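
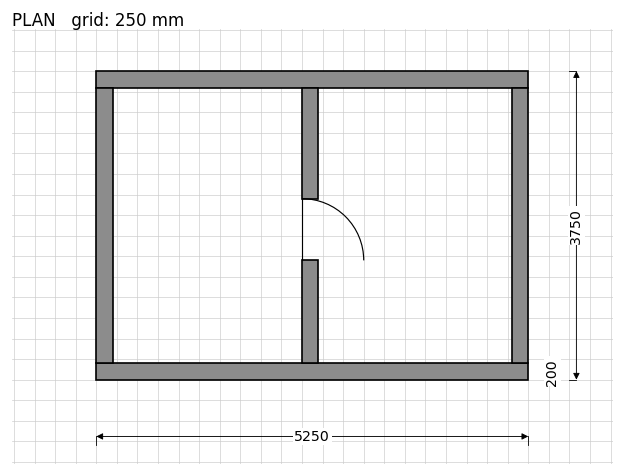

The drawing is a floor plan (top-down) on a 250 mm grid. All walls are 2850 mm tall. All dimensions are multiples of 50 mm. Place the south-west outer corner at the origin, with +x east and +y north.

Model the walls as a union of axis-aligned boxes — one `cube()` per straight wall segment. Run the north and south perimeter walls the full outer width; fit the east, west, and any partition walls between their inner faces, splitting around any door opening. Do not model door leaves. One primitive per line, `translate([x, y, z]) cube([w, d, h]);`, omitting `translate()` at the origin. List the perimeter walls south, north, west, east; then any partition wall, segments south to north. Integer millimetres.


cube([5250, 200, 2850]);
translate([0, 3550, 0]) cube([5250, 200, 2850]);
translate([0, 200, 0]) cube([200, 3350, 2850]);
translate([5050, 200, 0]) cube([200, 3350, 2850]);
translate([2500, 200, 0]) cube([200, 1250, 2850]);
translate([2500, 2200, 0]) cube([200, 1350, 2850]);


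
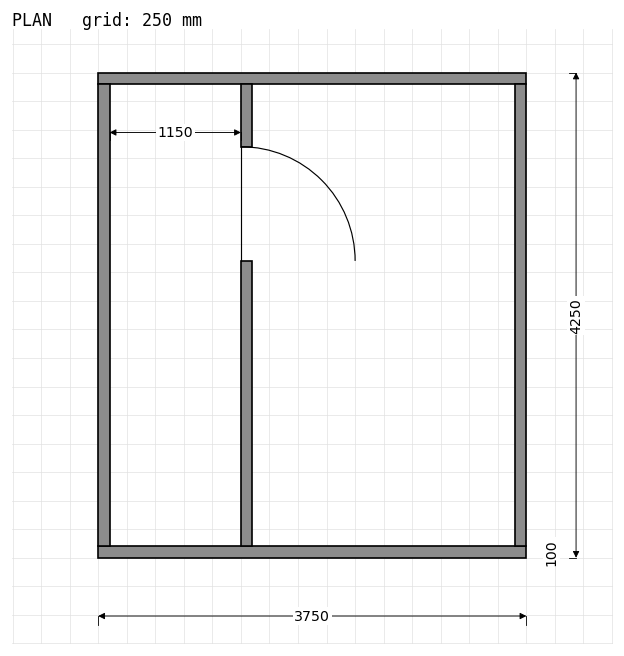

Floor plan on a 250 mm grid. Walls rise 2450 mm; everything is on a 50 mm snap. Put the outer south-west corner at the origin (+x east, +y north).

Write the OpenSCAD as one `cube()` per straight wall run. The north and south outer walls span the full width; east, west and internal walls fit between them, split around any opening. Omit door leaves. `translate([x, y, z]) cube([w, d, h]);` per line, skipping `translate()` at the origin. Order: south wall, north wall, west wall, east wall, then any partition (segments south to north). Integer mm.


cube([3750, 100, 2450]);
translate([0, 4150, 0]) cube([3750, 100, 2450]);
translate([0, 100, 0]) cube([100, 4050, 2450]);
translate([3650, 100, 0]) cube([100, 4050, 2450]);
translate([1250, 100, 0]) cube([100, 2500, 2450]);
translate([1250, 3600, 0]) cube([100, 550, 2450]);


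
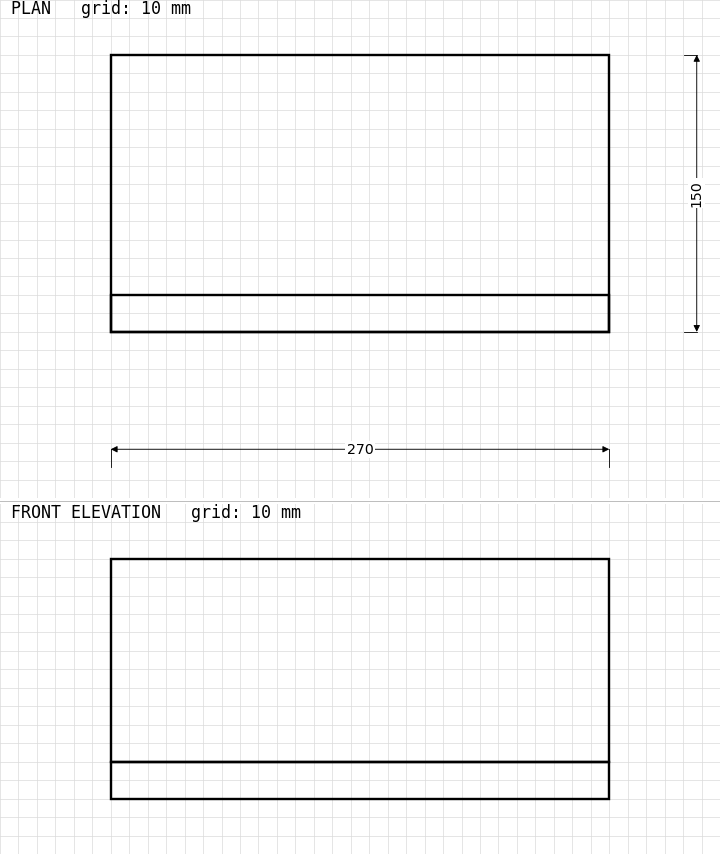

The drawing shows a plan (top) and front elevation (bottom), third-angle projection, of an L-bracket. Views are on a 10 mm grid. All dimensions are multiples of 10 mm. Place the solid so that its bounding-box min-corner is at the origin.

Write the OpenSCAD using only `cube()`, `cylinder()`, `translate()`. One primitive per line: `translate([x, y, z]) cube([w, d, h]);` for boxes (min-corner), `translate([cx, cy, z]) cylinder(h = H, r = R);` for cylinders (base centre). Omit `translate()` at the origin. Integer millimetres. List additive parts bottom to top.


cube([270, 150, 20]);
translate([0, 0, 20]) cube([270, 20, 110]);


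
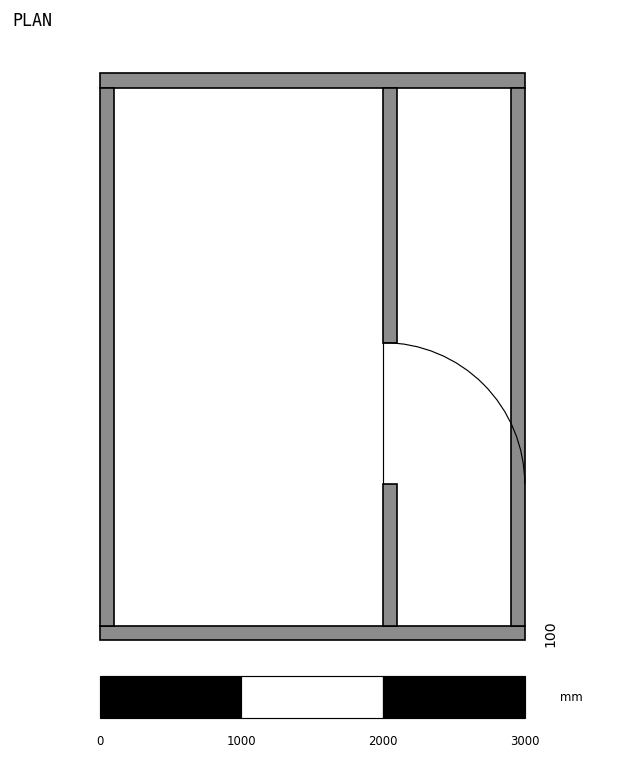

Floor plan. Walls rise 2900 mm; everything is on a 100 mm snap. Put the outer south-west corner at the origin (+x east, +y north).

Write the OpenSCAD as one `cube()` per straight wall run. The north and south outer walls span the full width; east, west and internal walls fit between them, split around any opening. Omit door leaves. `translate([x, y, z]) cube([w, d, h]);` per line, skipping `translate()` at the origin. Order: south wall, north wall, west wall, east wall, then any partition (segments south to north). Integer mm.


cube([3000, 100, 2900]);
translate([0, 3900, 0]) cube([3000, 100, 2900]);
translate([0, 100, 0]) cube([100, 3800, 2900]);
translate([2900, 100, 0]) cube([100, 3800, 2900]);
translate([2000, 100, 0]) cube([100, 1000, 2900]);
translate([2000, 2100, 0]) cube([100, 1800, 2900]);


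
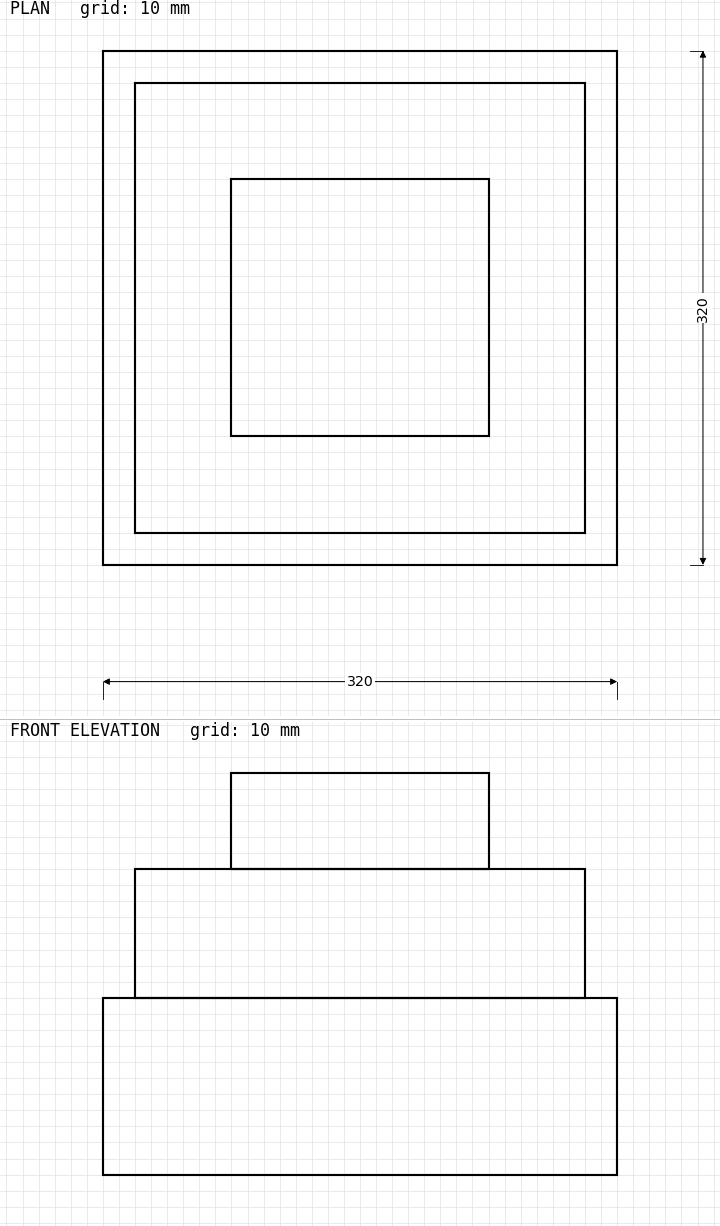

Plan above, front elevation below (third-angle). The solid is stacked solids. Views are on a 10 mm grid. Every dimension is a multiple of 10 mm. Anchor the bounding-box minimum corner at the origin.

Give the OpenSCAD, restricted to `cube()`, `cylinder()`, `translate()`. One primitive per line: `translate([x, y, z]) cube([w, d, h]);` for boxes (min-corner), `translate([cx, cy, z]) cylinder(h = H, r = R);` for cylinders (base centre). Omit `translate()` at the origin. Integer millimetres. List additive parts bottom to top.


cube([320, 320, 110]);
translate([20, 20, 110]) cube([280, 280, 80]);
translate([80, 80, 190]) cube([160, 160, 60]);


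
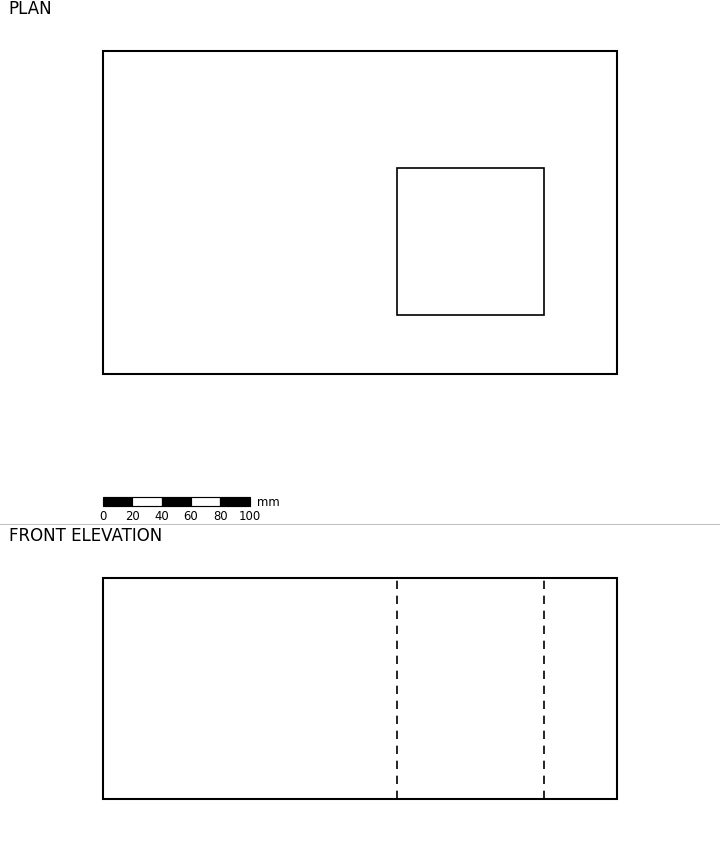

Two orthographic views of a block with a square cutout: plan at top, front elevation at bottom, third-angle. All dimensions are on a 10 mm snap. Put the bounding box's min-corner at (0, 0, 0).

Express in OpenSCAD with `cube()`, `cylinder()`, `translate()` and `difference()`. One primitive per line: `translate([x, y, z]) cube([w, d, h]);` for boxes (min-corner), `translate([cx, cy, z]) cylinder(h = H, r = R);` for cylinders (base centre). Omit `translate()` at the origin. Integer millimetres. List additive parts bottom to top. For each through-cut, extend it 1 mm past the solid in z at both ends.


difference() {
  cube([350, 220, 150]);
  translate([200, 40, -1]) cube([100, 100, 152]);
}


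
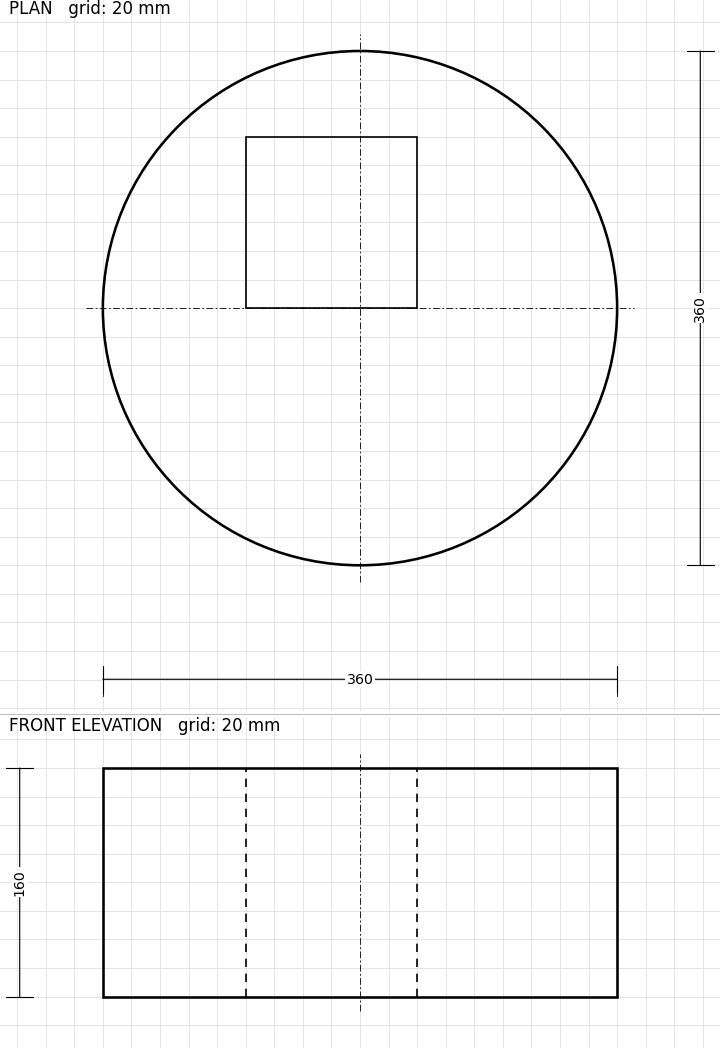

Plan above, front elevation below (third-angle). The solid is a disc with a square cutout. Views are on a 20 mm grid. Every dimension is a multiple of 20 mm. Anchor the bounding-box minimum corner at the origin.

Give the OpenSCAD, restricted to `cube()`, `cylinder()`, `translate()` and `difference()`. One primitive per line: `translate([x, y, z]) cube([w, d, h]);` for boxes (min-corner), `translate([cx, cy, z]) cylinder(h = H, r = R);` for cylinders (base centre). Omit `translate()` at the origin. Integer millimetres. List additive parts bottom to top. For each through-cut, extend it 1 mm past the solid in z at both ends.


difference() {
  translate([180, 180, 0]) cylinder(h = 160, r = 180);
  translate([100, 180, -1]) cube([120, 120, 162]);
}


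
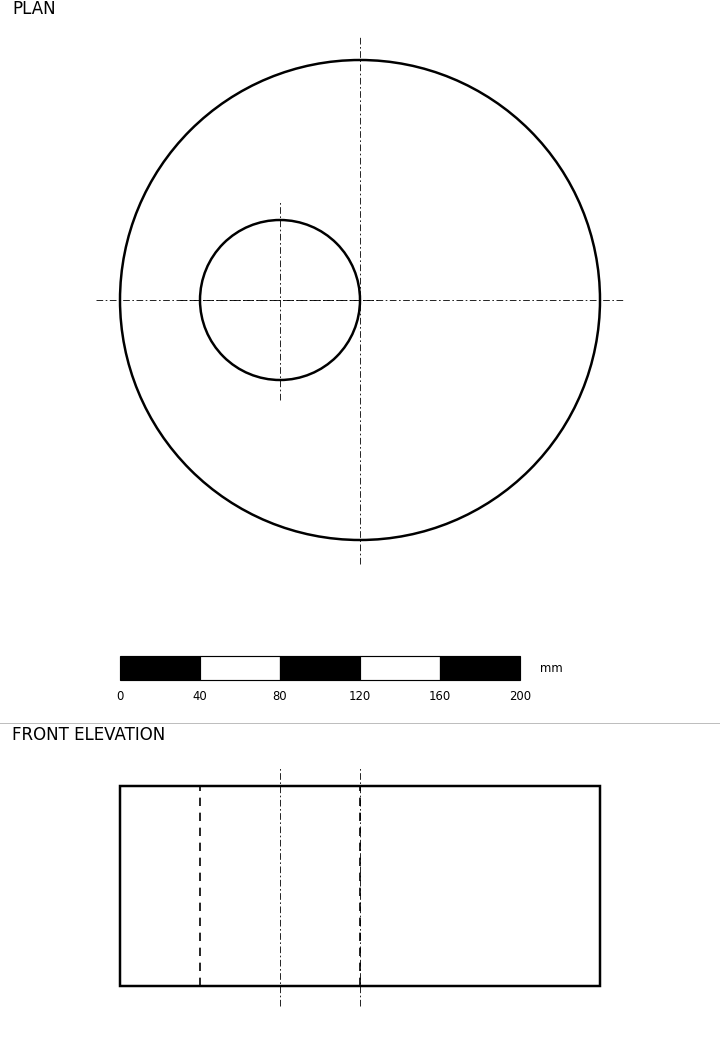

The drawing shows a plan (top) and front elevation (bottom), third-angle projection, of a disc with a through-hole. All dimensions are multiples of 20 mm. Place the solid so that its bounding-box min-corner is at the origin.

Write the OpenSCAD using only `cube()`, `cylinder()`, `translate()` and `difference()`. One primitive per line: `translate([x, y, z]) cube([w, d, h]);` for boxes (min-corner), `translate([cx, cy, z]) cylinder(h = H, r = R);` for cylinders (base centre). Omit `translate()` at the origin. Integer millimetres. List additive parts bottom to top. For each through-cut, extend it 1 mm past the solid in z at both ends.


difference() {
  translate([120, 120, 0]) cylinder(h = 100, r = 120);
  translate([80, 120, -1]) cylinder(h = 102, r = 40);
}


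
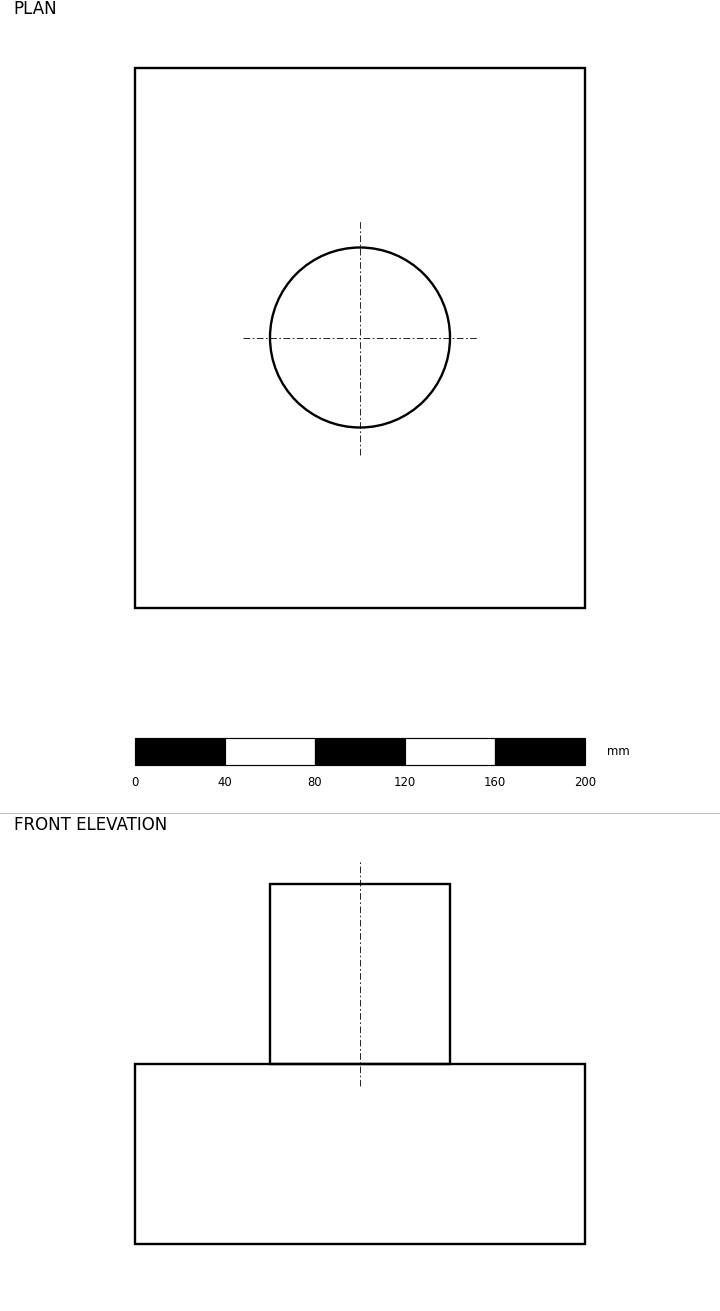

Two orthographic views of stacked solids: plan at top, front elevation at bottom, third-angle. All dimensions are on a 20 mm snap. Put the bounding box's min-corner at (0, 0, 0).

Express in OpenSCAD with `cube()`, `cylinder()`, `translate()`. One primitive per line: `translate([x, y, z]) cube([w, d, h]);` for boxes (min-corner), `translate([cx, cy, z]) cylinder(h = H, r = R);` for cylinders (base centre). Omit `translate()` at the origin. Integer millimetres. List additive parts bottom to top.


cube([200, 240, 80]);
translate([100, 120, 80]) cylinder(h = 80, r = 40);


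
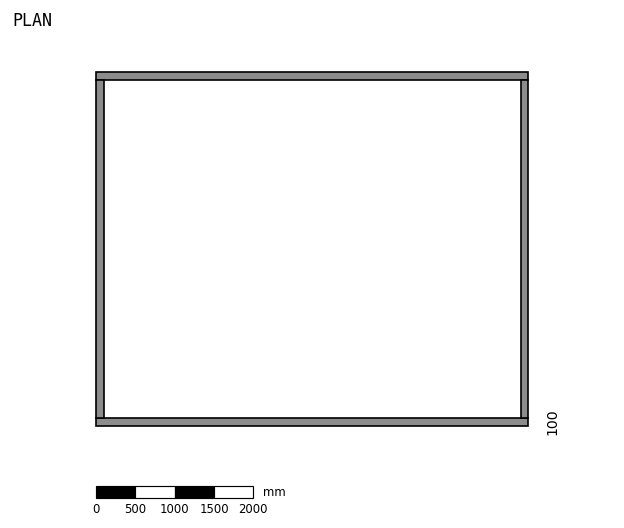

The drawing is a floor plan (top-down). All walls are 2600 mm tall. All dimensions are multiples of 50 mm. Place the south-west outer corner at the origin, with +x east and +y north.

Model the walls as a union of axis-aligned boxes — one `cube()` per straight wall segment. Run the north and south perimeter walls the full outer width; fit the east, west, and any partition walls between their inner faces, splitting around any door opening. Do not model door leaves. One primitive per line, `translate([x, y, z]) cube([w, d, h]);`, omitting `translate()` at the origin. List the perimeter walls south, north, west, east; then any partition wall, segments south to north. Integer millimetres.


cube([5500, 100, 2600]);
translate([0, 4400, 0]) cube([5500, 100, 2600]);
translate([0, 100, 0]) cube([100, 4300, 2600]);
translate([5400, 100, 0]) cube([100, 4300, 2600]);


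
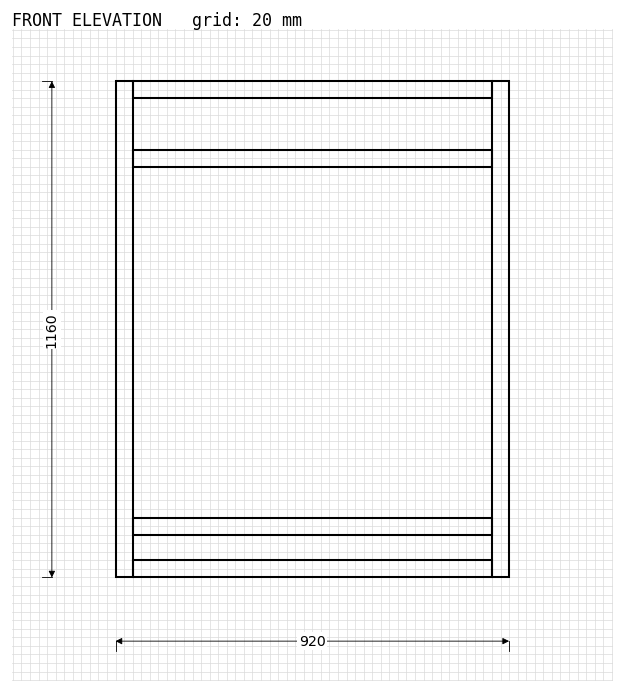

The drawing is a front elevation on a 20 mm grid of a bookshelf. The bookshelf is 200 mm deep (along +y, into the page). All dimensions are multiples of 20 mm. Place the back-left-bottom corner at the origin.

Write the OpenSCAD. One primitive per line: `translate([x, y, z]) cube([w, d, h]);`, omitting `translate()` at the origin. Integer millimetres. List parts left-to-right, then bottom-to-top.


cube([40, 200, 1160]);
translate([40, 0, 0]) cube([840, 200, 40]);
translate([40, 0, 100]) cube([840, 200, 40]);
translate([40, 0, 960]) cube([840, 200, 40]);
translate([40, 0, 1120]) cube([840, 200, 40]);
translate([880, 0, 0]) cube([40, 200, 1160]);


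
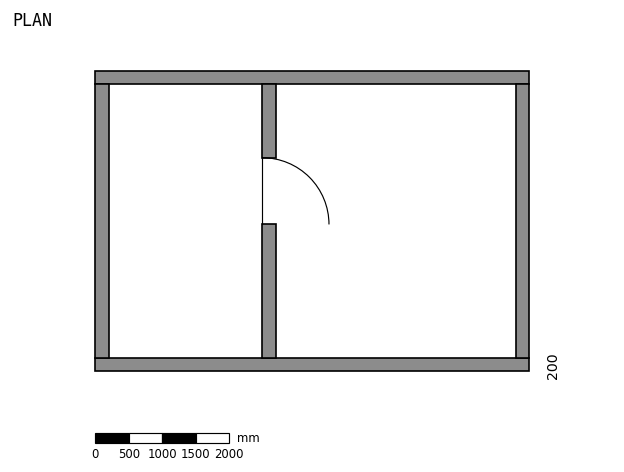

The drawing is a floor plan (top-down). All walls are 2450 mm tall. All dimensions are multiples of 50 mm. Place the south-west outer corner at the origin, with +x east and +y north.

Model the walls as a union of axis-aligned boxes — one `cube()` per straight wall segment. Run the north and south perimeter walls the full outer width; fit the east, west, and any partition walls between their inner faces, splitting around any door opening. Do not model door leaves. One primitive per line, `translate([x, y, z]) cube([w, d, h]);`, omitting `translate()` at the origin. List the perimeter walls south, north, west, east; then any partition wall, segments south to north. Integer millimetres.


cube([6500, 200, 2450]);
translate([0, 4300, 0]) cube([6500, 200, 2450]);
translate([0, 200, 0]) cube([200, 4100, 2450]);
translate([6300, 200, 0]) cube([200, 4100, 2450]);
translate([2500, 200, 0]) cube([200, 2000, 2450]);
translate([2500, 3200, 0]) cube([200, 1100, 2450]);


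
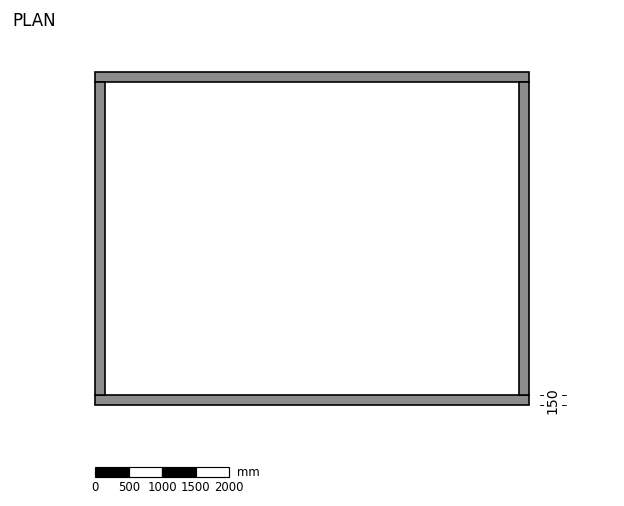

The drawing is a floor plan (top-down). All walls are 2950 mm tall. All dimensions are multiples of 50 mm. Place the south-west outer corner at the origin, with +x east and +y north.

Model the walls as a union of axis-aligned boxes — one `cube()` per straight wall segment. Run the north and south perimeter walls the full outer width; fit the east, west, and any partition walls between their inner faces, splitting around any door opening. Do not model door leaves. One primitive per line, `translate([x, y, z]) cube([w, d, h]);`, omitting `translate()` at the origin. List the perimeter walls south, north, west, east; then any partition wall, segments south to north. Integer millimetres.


cube([6500, 150, 2950]);
translate([0, 4850, 0]) cube([6500, 150, 2950]);
translate([0, 150, 0]) cube([150, 4700, 2950]);
translate([6350, 150, 0]) cube([150, 4700, 2950]);


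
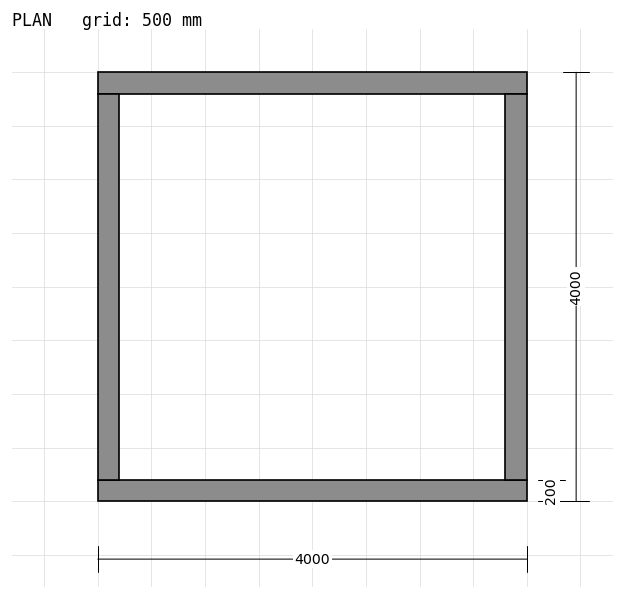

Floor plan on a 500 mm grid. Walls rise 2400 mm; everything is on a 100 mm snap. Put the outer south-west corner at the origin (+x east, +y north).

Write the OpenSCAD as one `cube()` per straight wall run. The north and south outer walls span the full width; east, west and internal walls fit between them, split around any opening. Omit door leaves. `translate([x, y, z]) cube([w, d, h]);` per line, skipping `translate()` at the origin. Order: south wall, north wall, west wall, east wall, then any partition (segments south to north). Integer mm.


cube([4000, 200, 2400]);
translate([0, 3800, 0]) cube([4000, 200, 2400]);
translate([0, 200, 0]) cube([200, 3600, 2400]);
translate([3800, 200, 0]) cube([200, 3600, 2400]);


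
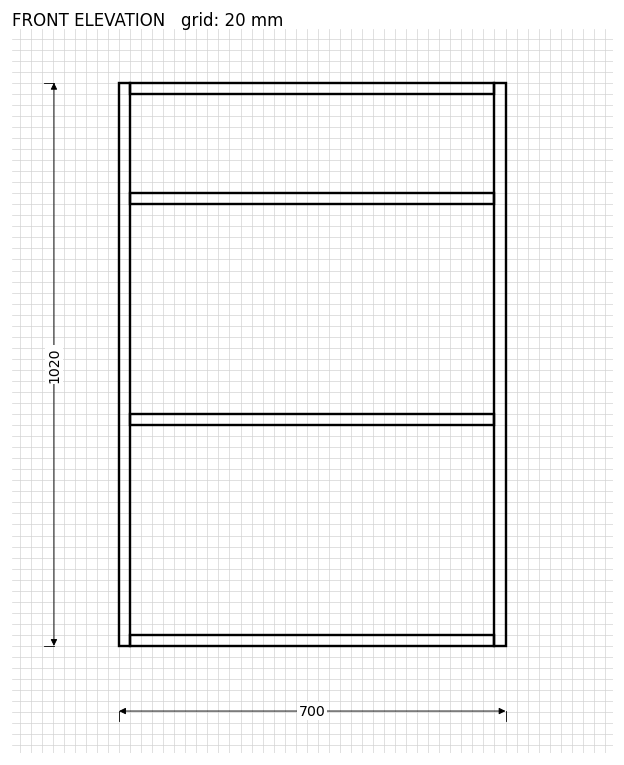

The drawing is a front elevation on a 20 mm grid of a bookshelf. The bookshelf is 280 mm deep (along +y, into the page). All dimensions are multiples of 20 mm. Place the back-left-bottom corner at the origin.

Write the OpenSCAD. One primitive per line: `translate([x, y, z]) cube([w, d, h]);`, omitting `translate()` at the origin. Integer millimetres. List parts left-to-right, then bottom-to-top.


cube([20, 280, 1020]);
translate([20, 0, 0]) cube([660, 280, 20]);
translate([20, 0, 400]) cube([660, 280, 20]);
translate([20, 0, 800]) cube([660, 280, 20]);
translate([20, 0, 1000]) cube([660, 280, 20]);
translate([680, 0, 0]) cube([20, 280, 1020]);


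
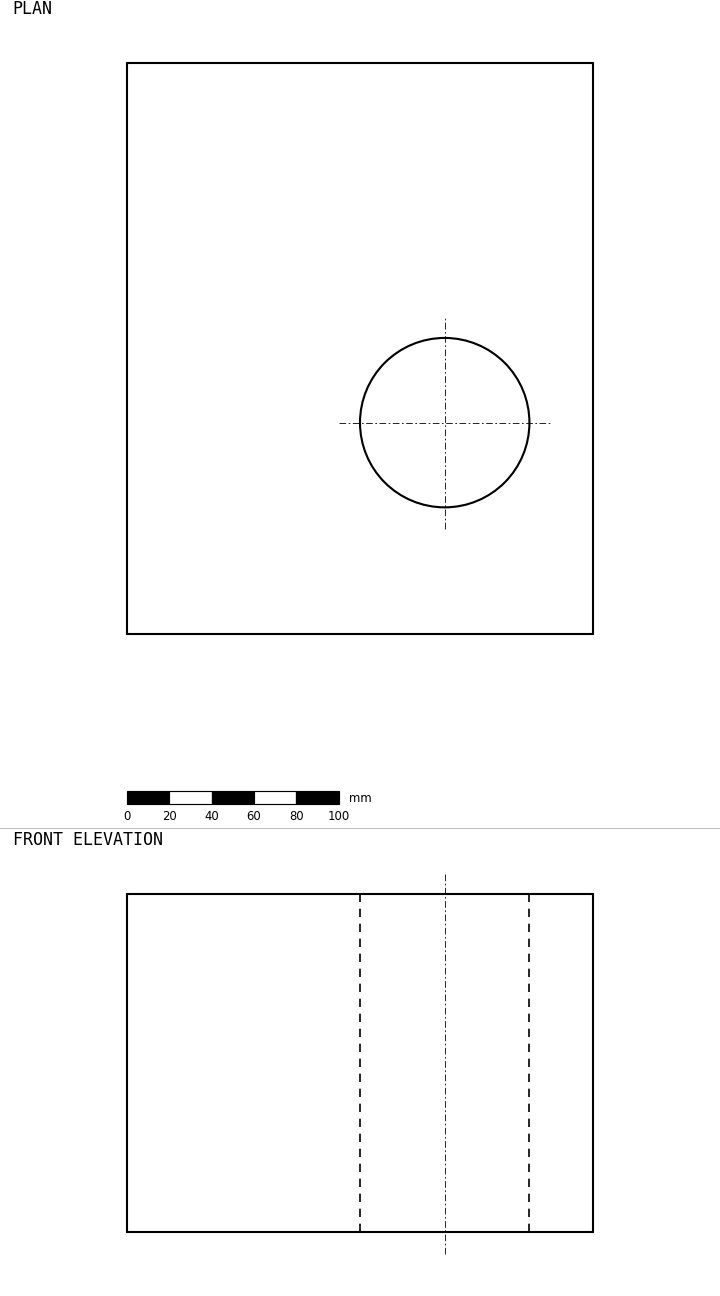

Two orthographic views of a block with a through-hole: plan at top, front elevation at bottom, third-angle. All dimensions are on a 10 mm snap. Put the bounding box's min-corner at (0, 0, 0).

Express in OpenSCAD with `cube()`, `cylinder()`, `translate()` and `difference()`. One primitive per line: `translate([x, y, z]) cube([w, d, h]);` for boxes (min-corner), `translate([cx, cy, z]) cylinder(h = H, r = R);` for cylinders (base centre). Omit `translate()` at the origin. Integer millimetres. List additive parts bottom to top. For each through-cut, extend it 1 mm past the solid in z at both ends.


difference() {
  cube([220, 270, 160]);
  translate([150, 100, -1]) cylinder(h = 162, r = 40);
}


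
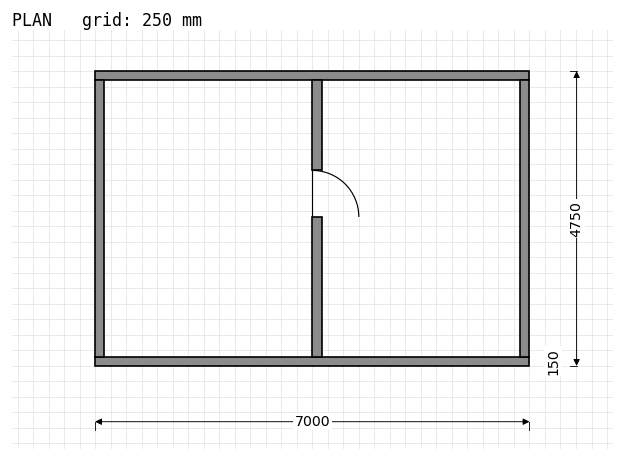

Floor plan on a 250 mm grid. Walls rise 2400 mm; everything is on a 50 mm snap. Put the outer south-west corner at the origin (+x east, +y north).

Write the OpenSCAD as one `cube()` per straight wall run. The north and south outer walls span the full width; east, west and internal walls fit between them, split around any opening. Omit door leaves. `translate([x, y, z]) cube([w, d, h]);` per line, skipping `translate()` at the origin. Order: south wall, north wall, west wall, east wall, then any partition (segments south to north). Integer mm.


cube([7000, 150, 2400]);
translate([0, 4600, 0]) cube([7000, 150, 2400]);
translate([0, 150, 0]) cube([150, 4450, 2400]);
translate([6850, 150, 0]) cube([150, 4450, 2400]);
translate([3500, 150, 0]) cube([150, 2250, 2400]);
translate([3500, 3150, 0]) cube([150, 1450, 2400]);


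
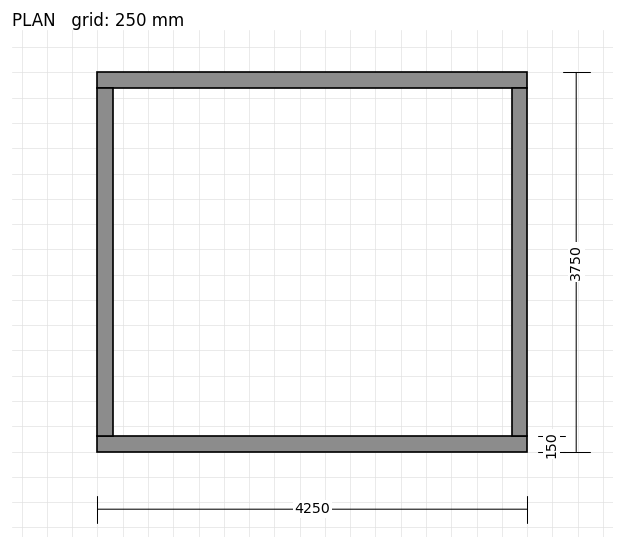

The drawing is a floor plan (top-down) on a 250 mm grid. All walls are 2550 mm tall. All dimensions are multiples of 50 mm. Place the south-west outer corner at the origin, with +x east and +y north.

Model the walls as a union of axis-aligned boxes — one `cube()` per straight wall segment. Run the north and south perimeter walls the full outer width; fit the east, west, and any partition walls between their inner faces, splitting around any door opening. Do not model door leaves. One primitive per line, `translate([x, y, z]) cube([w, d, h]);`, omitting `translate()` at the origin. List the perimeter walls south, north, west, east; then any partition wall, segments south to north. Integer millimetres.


cube([4250, 150, 2550]);
translate([0, 3600, 0]) cube([4250, 150, 2550]);
translate([0, 150, 0]) cube([150, 3450, 2550]);
translate([4100, 150, 0]) cube([150, 3450, 2550]);


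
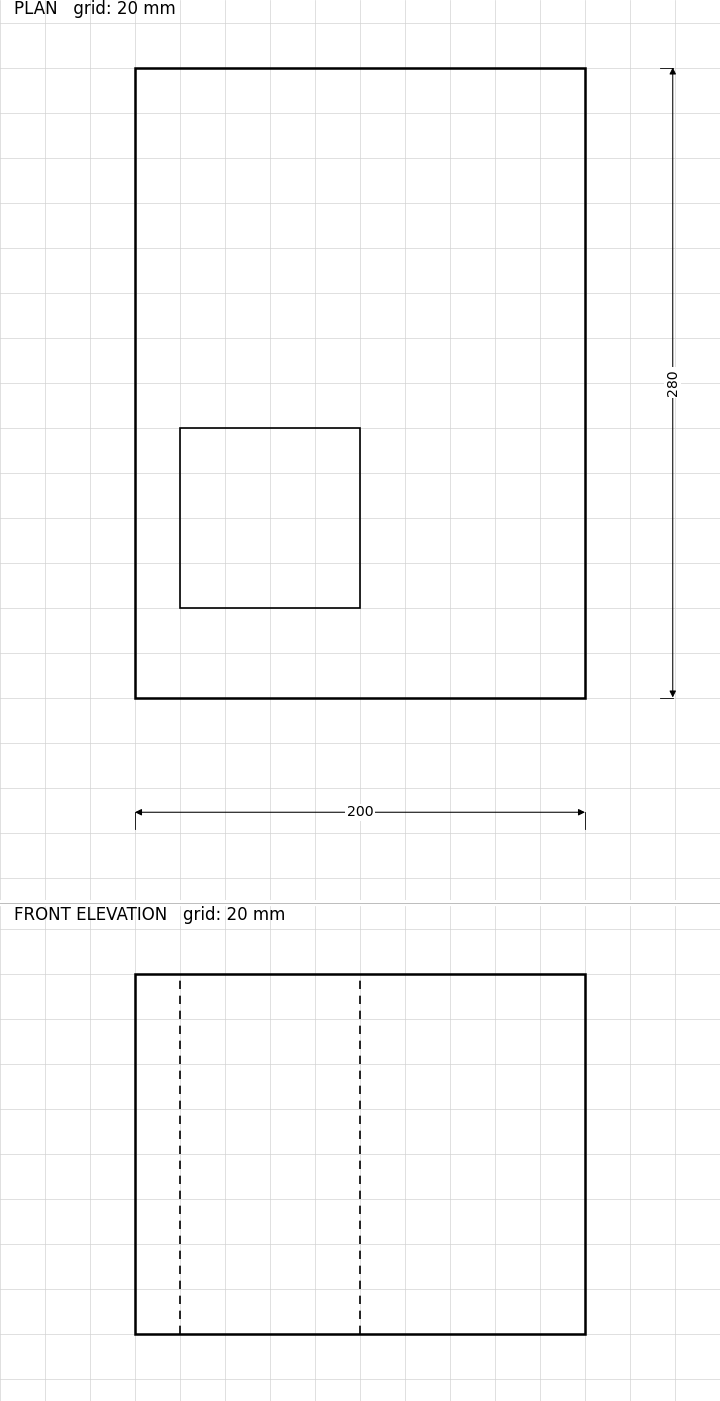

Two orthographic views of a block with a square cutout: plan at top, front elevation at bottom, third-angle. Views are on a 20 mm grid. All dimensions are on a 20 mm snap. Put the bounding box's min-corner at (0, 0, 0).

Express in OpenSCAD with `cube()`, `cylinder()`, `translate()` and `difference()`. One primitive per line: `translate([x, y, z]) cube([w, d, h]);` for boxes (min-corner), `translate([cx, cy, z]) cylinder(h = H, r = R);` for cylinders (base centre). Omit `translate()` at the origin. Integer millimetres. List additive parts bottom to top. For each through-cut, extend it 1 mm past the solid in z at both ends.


difference() {
  cube([200, 280, 160]);
  translate([20, 40, -1]) cube([80, 80, 162]);
}


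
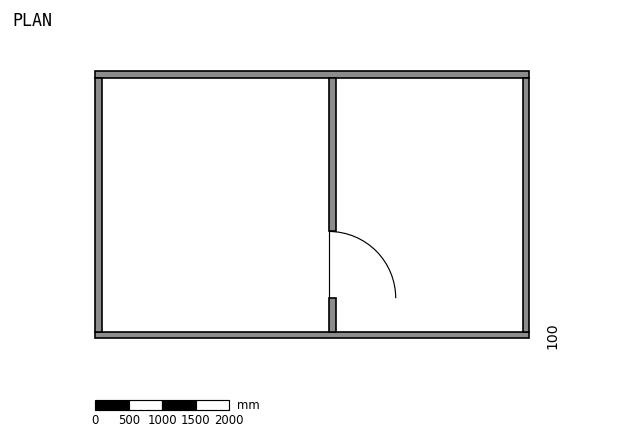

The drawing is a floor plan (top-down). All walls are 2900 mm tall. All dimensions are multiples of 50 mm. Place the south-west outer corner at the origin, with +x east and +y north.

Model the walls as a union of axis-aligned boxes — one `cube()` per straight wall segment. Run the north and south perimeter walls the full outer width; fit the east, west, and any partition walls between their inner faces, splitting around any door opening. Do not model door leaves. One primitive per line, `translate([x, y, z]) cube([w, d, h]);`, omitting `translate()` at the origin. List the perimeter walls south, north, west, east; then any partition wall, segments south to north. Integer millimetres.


cube([6500, 100, 2900]);
translate([0, 3900, 0]) cube([6500, 100, 2900]);
translate([0, 100, 0]) cube([100, 3800, 2900]);
translate([6400, 100, 0]) cube([100, 3800, 2900]);
translate([3500, 100, 0]) cube([100, 500, 2900]);
translate([3500, 1600, 0]) cube([100, 2300, 2900]);


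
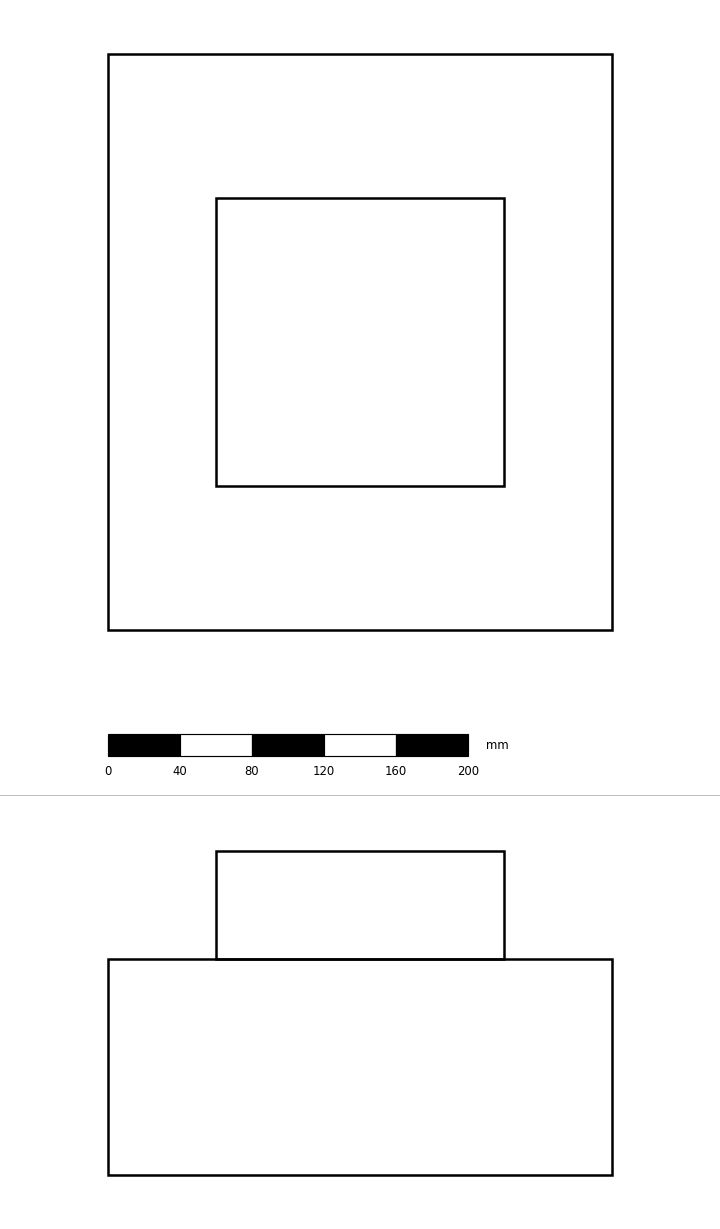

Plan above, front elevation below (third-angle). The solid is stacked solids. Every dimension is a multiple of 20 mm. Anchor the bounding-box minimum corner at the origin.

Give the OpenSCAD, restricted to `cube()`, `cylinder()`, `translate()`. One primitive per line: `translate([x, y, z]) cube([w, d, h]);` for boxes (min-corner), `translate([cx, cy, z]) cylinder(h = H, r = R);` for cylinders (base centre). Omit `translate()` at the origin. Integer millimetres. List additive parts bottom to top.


cube([280, 320, 120]);
translate([60, 80, 120]) cube([160, 160, 60]);


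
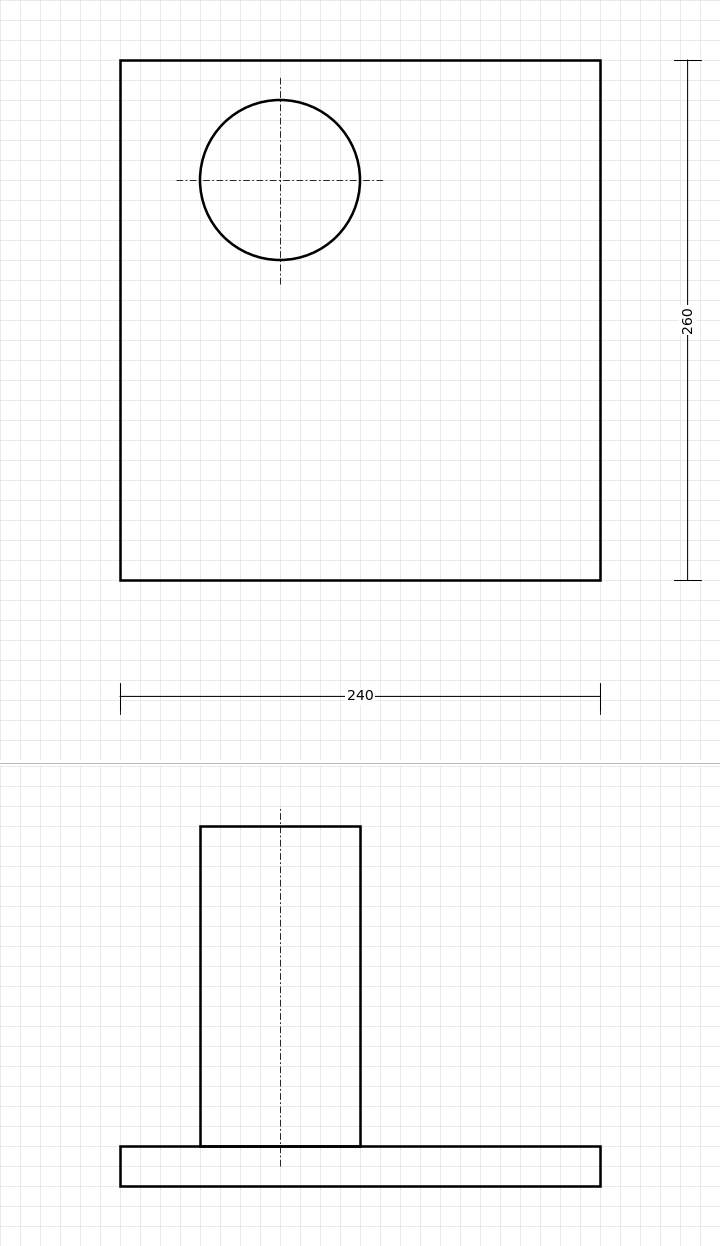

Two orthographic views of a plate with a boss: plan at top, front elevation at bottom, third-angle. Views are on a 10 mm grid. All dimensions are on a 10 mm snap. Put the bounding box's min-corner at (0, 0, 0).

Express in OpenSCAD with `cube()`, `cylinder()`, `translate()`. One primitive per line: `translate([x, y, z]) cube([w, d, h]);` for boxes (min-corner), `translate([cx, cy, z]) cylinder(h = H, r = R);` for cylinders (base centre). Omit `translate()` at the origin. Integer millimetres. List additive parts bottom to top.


cube([240, 260, 20]);
translate([80, 200, 20]) cylinder(h = 160, r = 40);


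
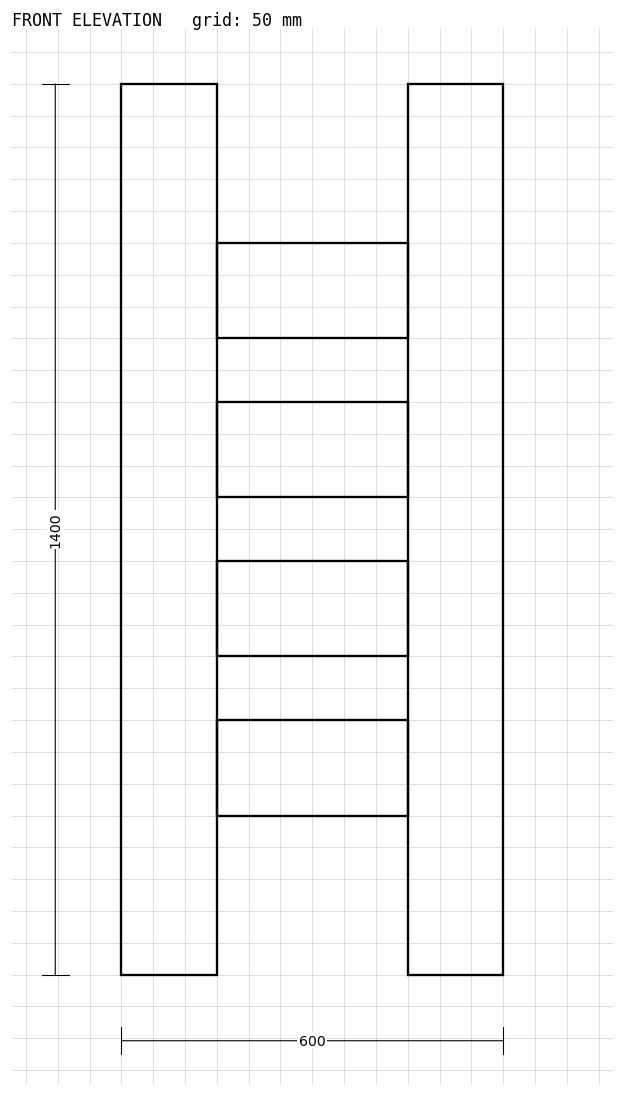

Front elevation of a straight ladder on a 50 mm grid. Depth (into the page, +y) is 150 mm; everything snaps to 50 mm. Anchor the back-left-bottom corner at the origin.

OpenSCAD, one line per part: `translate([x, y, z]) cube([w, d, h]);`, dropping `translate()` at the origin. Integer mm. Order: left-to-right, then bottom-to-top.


cube([150, 150, 1400]);
translate([150, 0, 250]) cube([300, 150, 150]);
translate([150, 0, 500]) cube([300, 150, 150]);
translate([150, 0, 750]) cube([300, 150, 150]);
translate([150, 0, 1000]) cube([300, 150, 150]);
translate([450, 0, 0]) cube([150, 150, 1400]);


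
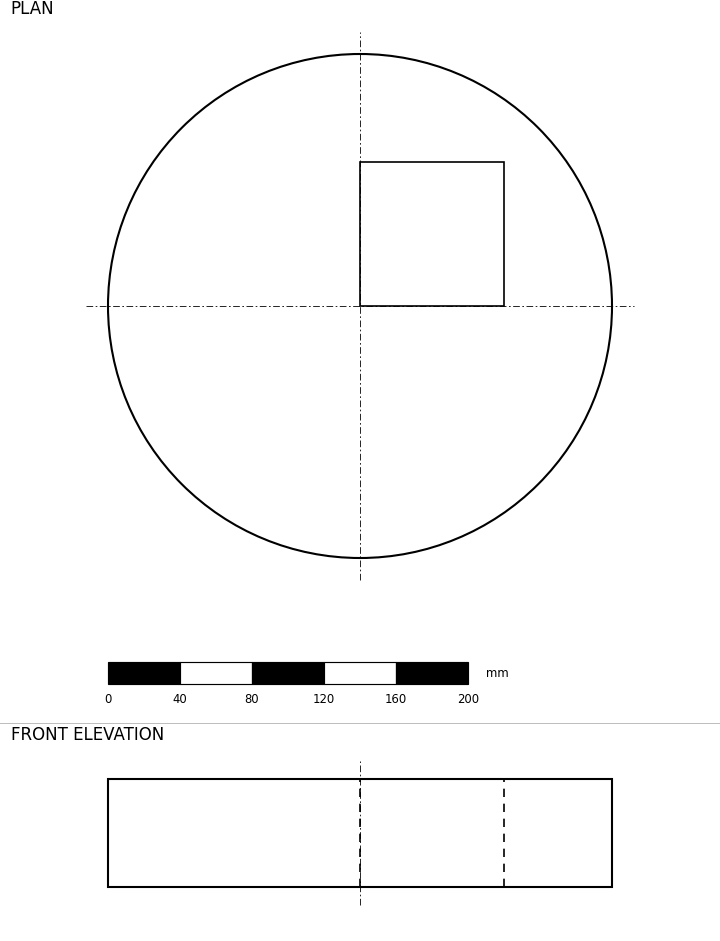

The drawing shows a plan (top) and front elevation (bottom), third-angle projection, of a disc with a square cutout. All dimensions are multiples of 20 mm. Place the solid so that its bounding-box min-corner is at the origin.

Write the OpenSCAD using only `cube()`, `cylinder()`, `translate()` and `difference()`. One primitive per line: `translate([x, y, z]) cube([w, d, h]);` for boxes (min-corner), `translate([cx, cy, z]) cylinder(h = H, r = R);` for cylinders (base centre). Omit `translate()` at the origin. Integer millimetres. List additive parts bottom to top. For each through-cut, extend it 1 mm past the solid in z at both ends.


difference() {
  translate([140, 140, 0]) cylinder(h = 60, r = 140);
  translate([140, 140, -1]) cube([80, 80, 62]);
}


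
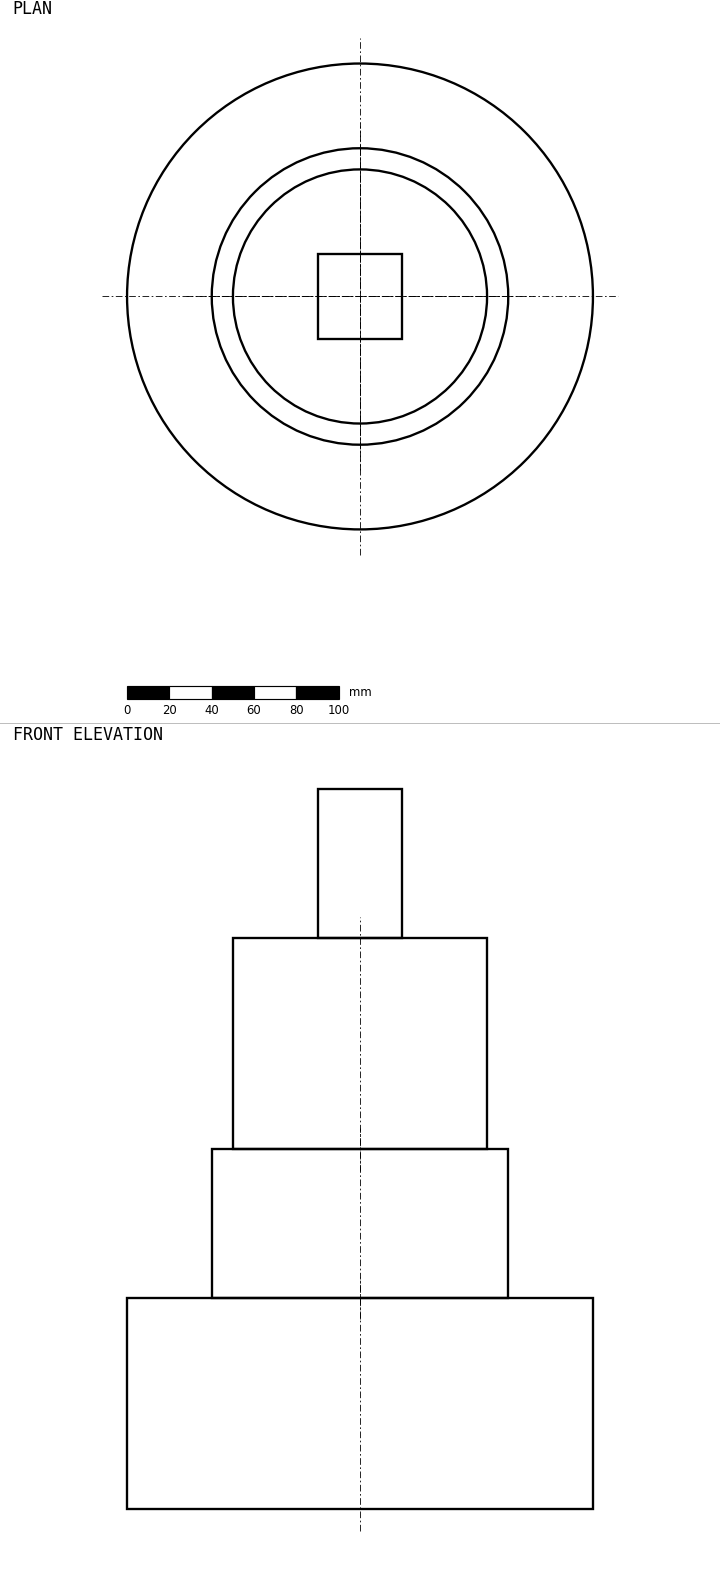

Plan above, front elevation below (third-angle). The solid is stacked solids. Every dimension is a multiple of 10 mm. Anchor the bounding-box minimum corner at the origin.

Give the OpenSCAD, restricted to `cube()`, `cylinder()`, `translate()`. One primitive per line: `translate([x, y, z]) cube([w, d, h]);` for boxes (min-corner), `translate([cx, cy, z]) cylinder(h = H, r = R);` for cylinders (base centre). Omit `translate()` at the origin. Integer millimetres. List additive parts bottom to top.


translate([110, 110, 0]) cylinder(h = 100, r = 110);
translate([110, 110, 100]) cylinder(h = 70, r = 70);
translate([110, 110, 170]) cylinder(h = 100, r = 60);
translate([90, 90, 270]) cube([40, 40, 70]);


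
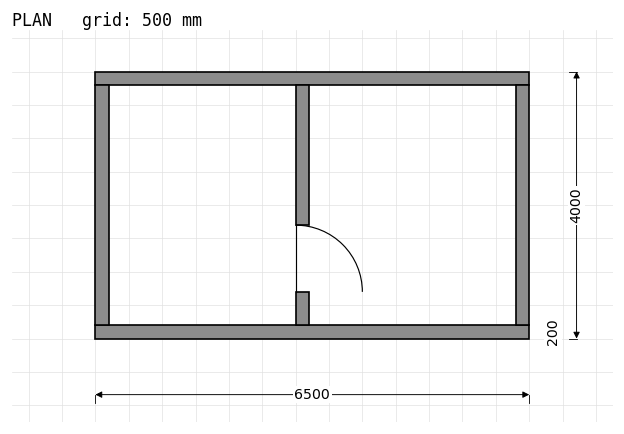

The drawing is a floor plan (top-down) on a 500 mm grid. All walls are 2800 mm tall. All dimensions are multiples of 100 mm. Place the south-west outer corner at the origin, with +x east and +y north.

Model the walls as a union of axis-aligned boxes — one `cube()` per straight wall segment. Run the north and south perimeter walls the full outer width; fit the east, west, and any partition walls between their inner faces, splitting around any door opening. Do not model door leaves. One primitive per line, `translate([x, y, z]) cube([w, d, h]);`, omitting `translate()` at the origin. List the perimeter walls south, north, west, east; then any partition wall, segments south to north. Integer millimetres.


cube([6500, 200, 2800]);
translate([0, 3800, 0]) cube([6500, 200, 2800]);
translate([0, 200, 0]) cube([200, 3600, 2800]);
translate([6300, 200, 0]) cube([200, 3600, 2800]);
translate([3000, 200, 0]) cube([200, 500, 2800]);
translate([3000, 1700, 0]) cube([200, 2100, 2800]);


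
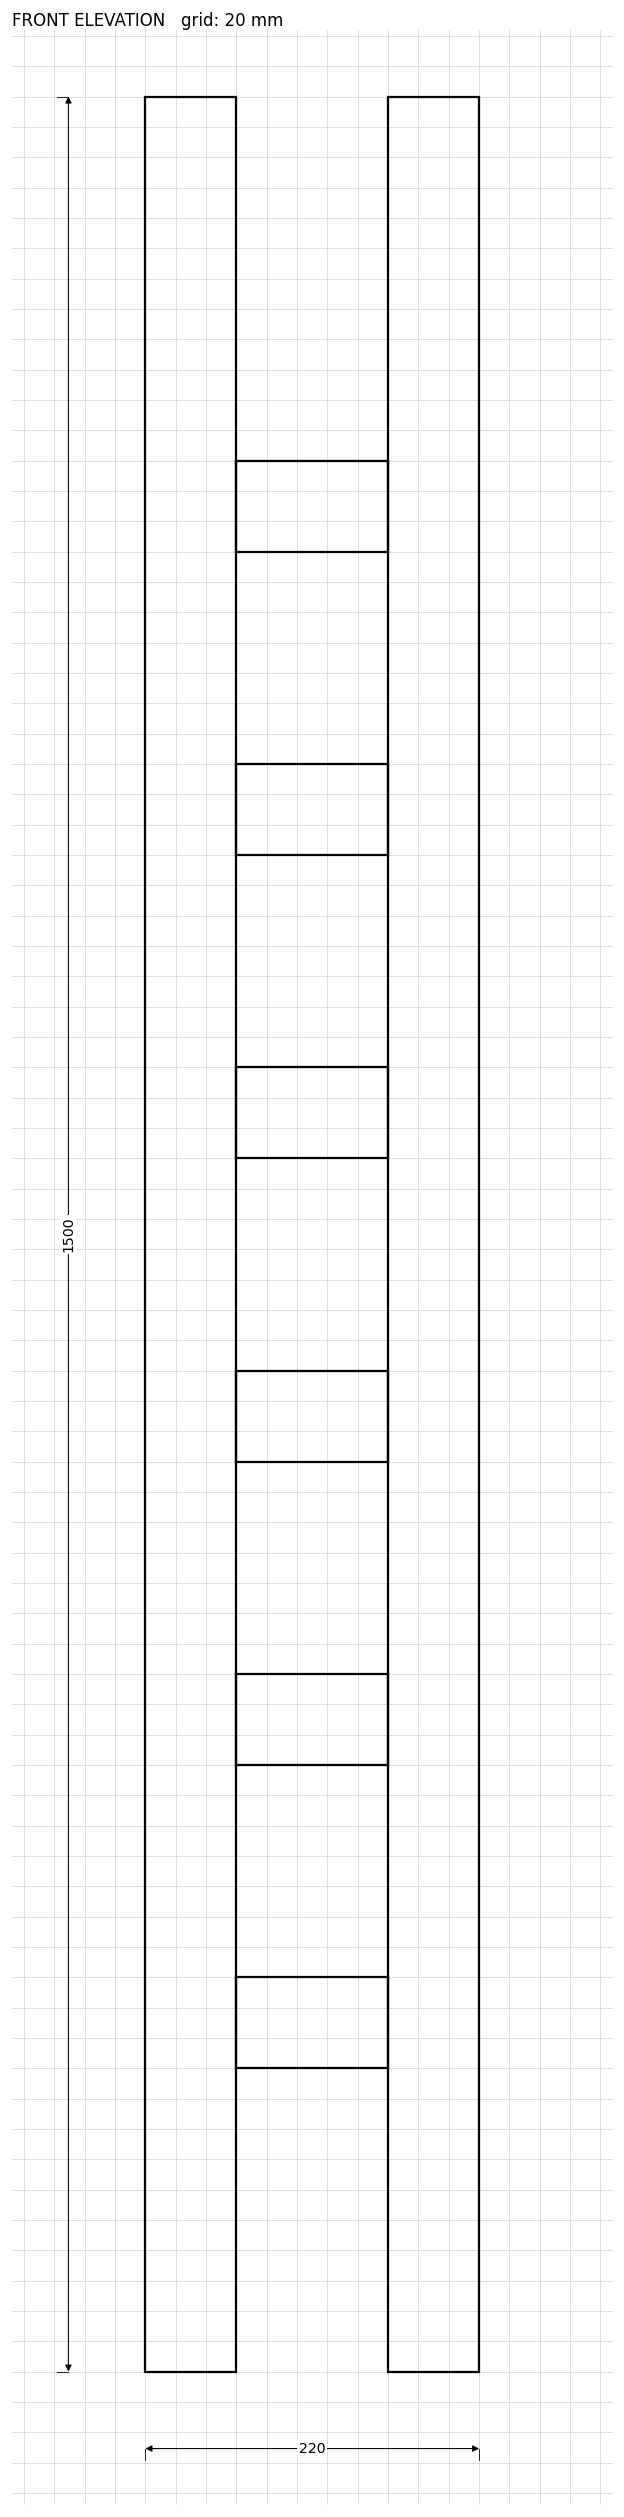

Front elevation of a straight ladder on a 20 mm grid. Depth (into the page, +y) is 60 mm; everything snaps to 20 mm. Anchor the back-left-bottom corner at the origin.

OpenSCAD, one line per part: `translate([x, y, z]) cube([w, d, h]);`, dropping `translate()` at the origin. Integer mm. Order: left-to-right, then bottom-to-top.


cube([60, 60, 1500]);
translate([60, 0, 200]) cube([100, 60, 60]);
translate([60, 0, 400]) cube([100, 60, 60]);
translate([60, 0, 600]) cube([100, 60, 60]);
translate([60, 0, 800]) cube([100, 60, 60]);
translate([60, 0, 1000]) cube([100, 60, 60]);
translate([60, 0, 1200]) cube([100, 60, 60]);
translate([160, 0, 0]) cube([60, 60, 1500]);


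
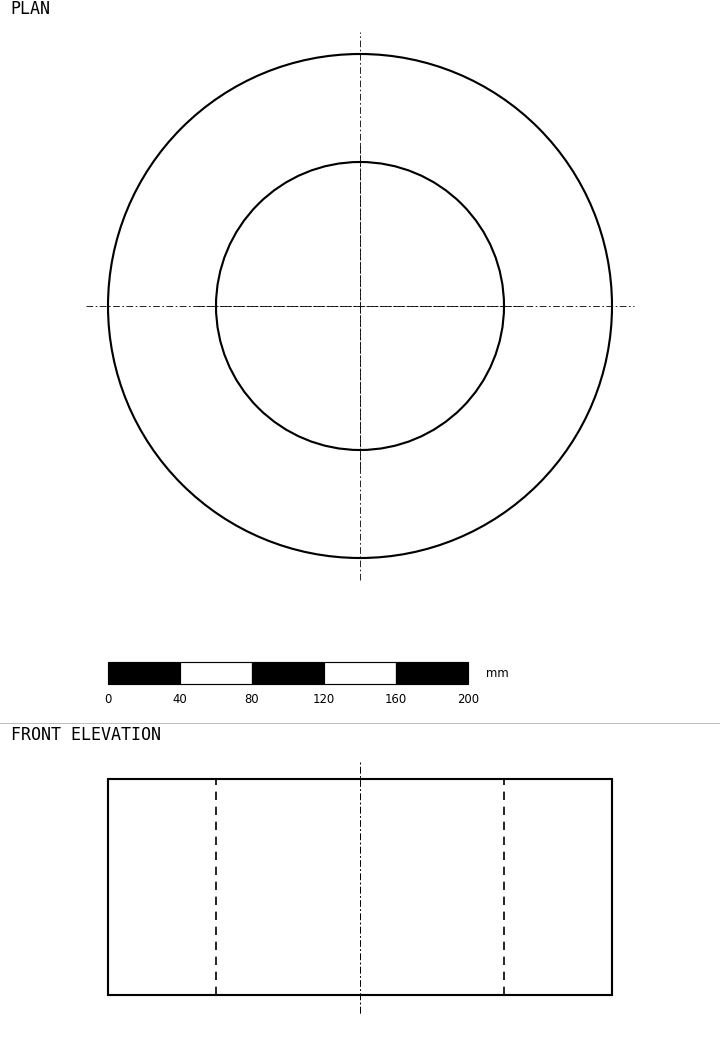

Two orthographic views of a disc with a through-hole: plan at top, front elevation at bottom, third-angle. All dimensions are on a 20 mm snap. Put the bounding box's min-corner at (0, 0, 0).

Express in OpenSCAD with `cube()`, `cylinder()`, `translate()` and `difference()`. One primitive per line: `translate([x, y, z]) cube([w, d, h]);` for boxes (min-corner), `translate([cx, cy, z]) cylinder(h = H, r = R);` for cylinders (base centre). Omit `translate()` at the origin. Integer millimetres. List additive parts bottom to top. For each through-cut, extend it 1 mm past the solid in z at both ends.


difference() {
  translate([140, 140, 0]) cylinder(h = 120, r = 140);
  translate([140, 140, -1]) cylinder(h = 122, r = 80);
}


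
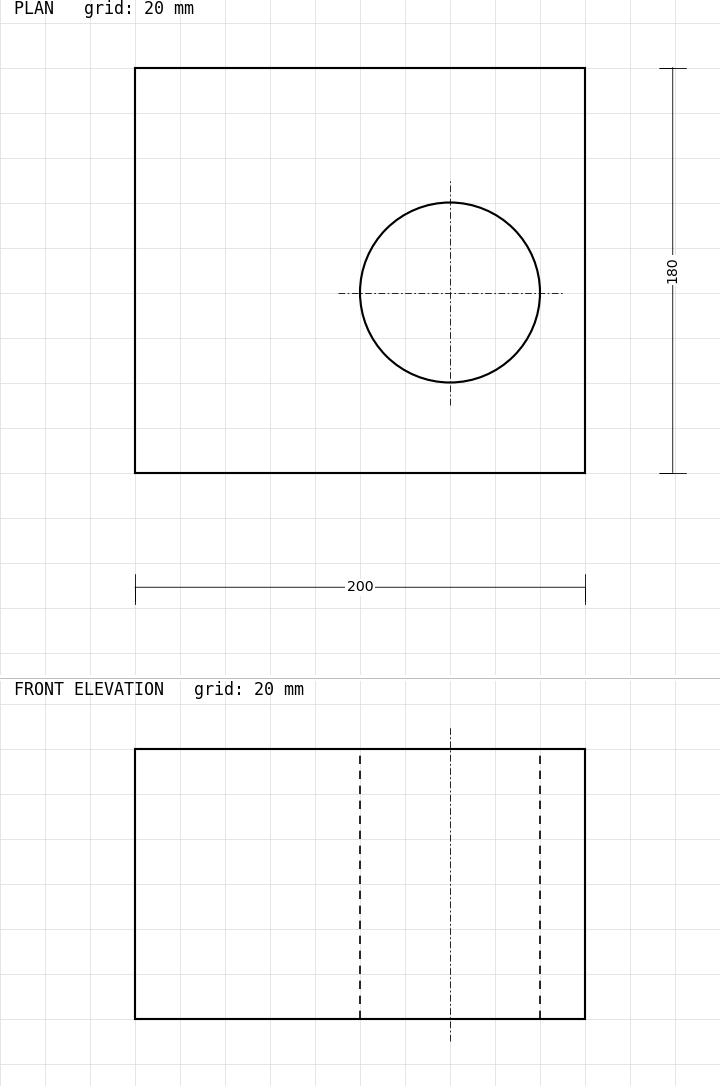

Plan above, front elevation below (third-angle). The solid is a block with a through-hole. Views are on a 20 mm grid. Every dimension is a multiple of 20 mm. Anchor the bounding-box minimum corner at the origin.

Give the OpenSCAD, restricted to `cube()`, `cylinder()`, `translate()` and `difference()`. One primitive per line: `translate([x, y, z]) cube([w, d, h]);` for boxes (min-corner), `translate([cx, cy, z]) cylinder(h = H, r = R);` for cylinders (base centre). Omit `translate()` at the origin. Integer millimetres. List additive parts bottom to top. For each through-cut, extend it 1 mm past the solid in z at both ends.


difference() {
  cube([200, 180, 120]);
  translate([140, 80, -1]) cylinder(h = 122, r = 40);
}


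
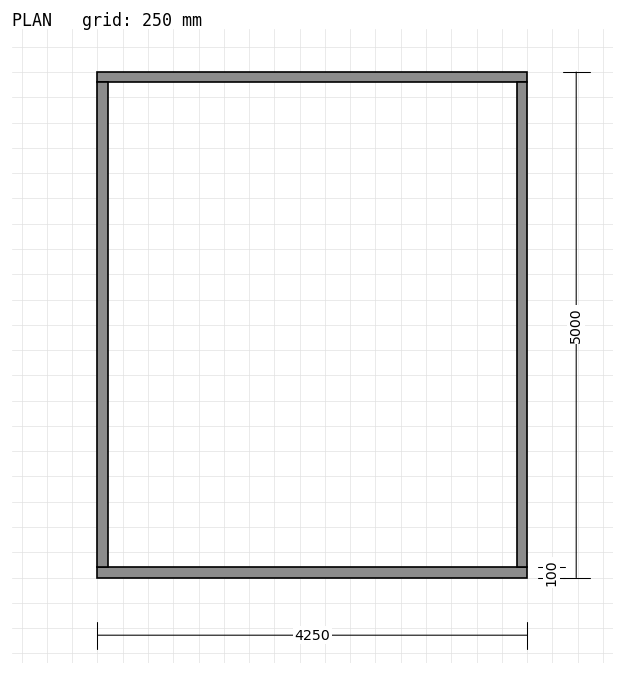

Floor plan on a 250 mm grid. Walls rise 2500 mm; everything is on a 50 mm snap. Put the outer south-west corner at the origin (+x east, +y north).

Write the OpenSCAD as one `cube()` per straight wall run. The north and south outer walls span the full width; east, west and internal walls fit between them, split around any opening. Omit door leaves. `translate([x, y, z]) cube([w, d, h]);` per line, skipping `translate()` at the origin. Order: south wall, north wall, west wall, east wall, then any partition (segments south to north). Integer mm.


cube([4250, 100, 2500]);
translate([0, 4900, 0]) cube([4250, 100, 2500]);
translate([0, 100, 0]) cube([100, 4800, 2500]);
translate([4150, 100, 0]) cube([100, 4800, 2500]);


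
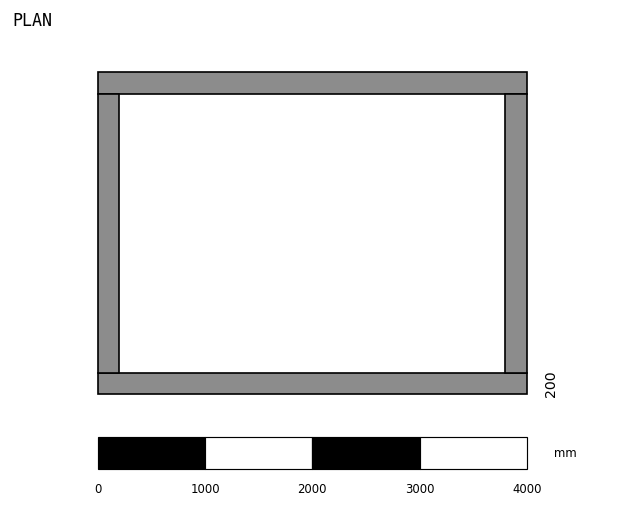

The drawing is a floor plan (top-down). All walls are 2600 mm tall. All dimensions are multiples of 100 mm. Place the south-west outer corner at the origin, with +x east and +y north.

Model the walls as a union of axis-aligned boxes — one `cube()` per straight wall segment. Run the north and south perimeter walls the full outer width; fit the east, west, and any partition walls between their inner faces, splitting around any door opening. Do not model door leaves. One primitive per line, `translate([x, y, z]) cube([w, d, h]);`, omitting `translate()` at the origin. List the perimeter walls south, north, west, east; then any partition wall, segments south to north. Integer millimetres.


cube([4000, 200, 2600]);
translate([0, 2800, 0]) cube([4000, 200, 2600]);
translate([0, 200, 0]) cube([200, 2600, 2600]);
translate([3800, 200, 0]) cube([200, 2600, 2600]);


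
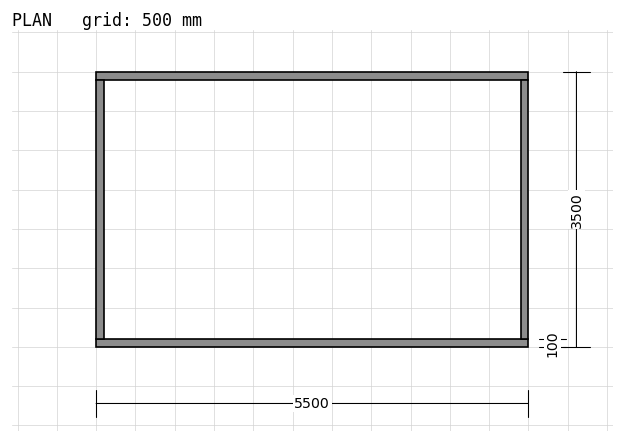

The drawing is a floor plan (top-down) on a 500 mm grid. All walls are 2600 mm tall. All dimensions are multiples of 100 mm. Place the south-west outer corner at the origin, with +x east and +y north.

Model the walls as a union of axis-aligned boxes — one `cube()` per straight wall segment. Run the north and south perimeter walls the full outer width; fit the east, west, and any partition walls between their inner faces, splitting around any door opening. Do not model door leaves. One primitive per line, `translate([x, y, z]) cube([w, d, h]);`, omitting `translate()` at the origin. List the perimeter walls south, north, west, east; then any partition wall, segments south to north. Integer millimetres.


cube([5500, 100, 2600]);
translate([0, 3400, 0]) cube([5500, 100, 2600]);
translate([0, 100, 0]) cube([100, 3300, 2600]);
translate([5400, 100, 0]) cube([100, 3300, 2600]);


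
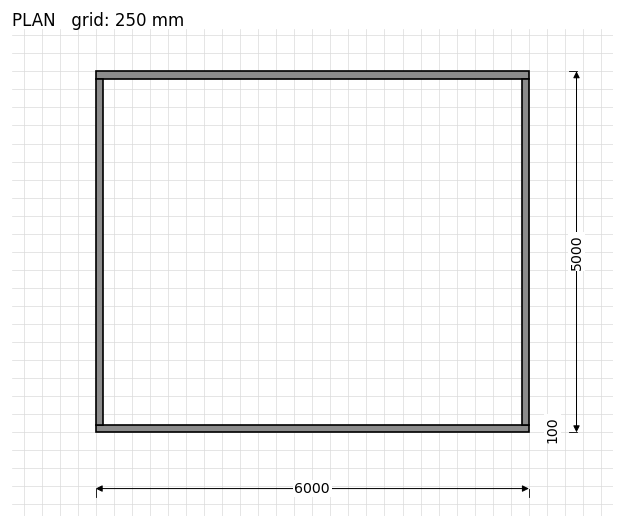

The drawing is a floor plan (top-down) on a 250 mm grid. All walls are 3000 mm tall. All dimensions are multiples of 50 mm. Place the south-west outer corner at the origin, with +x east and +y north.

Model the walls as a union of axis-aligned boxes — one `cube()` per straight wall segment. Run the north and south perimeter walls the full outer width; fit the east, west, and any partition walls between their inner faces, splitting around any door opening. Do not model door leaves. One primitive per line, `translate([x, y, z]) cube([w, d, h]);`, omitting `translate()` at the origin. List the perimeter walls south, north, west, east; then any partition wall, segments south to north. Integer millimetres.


cube([6000, 100, 3000]);
translate([0, 4900, 0]) cube([6000, 100, 3000]);
translate([0, 100, 0]) cube([100, 4800, 3000]);
translate([5900, 100, 0]) cube([100, 4800, 3000]);


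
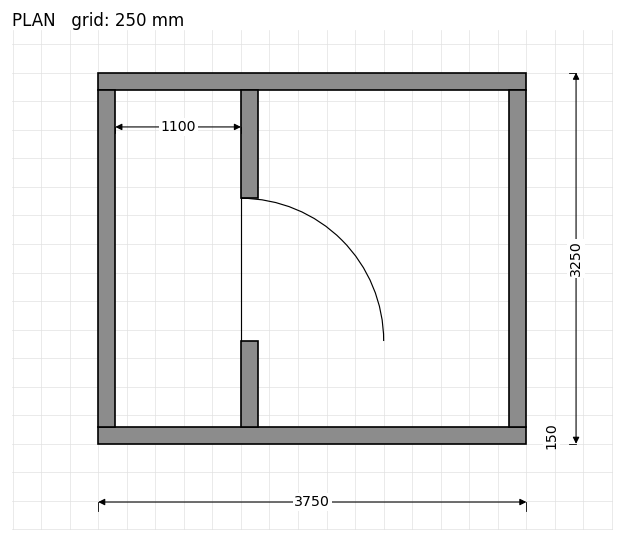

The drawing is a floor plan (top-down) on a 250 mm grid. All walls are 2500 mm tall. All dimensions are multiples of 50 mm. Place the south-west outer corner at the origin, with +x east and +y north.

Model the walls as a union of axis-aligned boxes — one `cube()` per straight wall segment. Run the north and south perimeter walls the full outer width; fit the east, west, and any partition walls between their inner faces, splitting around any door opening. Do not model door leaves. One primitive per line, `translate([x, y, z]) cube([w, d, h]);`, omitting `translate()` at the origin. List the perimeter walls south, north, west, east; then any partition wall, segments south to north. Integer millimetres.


cube([3750, 150, 2500]);
translate([0, 3100, 0]) cube([3750, 150, 2500]);
translate([0, 150, 0]) cube([150, 2950, 2500]);
translate([3600, 150, 0]) cube([150, 2950, 2500]);
translate([1250, 150, 0]) cube([150, 750, 2500]);
translate([1250, 2150, 0]) cube([150, 950, 2500]);


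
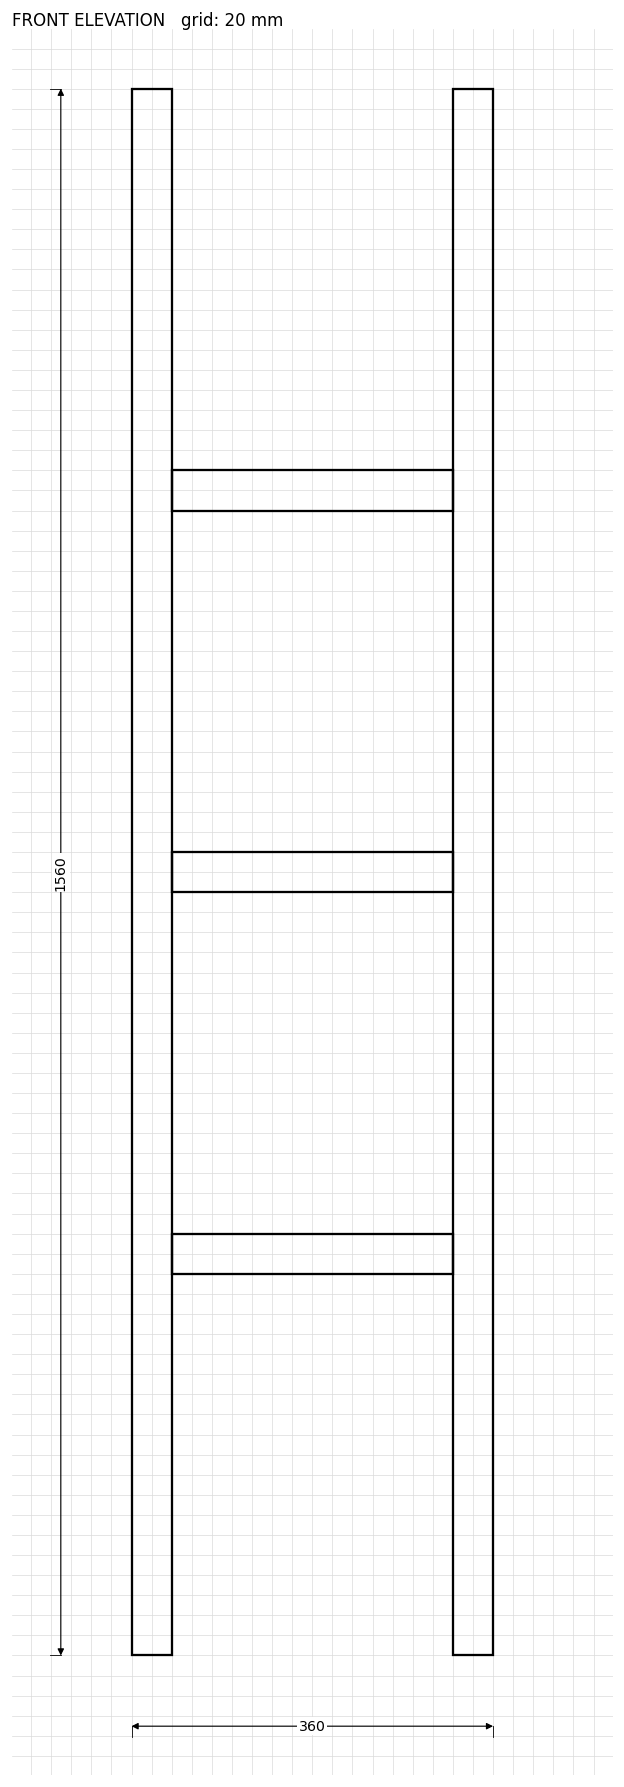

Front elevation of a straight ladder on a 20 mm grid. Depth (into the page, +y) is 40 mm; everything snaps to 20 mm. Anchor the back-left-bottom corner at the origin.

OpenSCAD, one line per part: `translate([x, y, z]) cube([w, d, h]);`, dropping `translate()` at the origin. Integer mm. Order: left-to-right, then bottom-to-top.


cube([40, 40, 1560]);
translate([40, 0, 380]) cube([280, 40, 40]);
translate([40, 0, 760]) cube([280, 40, 40]);
translate([40, 0, 1140]) cube([280, 40, 40]);
translate([320, 0, 0]) cube([40, 40, 1560]);


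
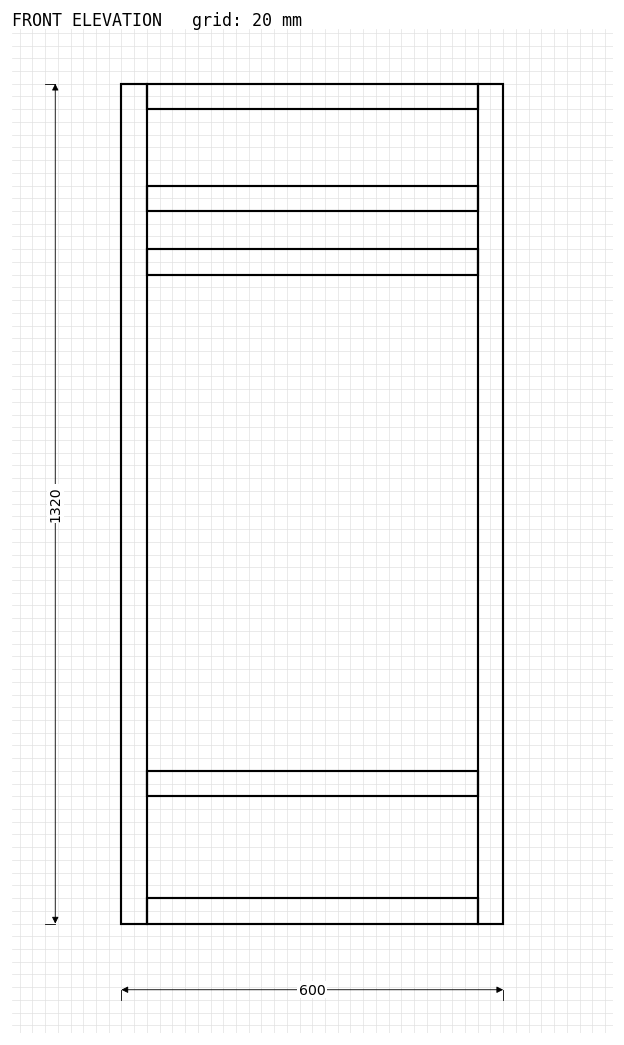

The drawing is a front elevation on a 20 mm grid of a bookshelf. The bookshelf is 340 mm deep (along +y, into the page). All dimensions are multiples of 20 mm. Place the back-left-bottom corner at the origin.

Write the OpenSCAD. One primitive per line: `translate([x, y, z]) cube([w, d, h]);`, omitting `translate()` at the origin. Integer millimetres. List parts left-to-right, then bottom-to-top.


cube([40, 340, 1320]);
translate([40, 0, 0]) cube([520, 340, 40]);
translate([40, 0, 200]) cube([520, 340, 40]);
translate([40, 0, 1020]) cube([520, 340, 40]);
translate([40, 0, 1120]) cube([520, 340, 40]);
translate([40, 0, 1280]) cube([520, 340, 40]);
translate([560, 0, 0]) cube([40, 340, 1320]);
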